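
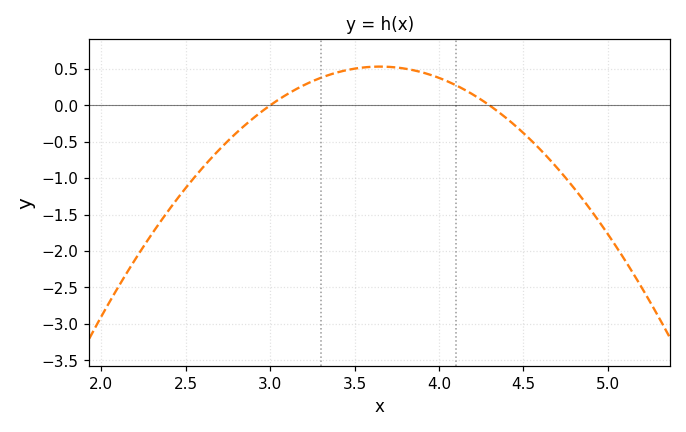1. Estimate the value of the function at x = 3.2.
0.3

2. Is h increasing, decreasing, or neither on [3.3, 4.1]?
neither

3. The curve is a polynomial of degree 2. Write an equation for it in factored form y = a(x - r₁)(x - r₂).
y = -1.26(x - 3)(x - 4.3)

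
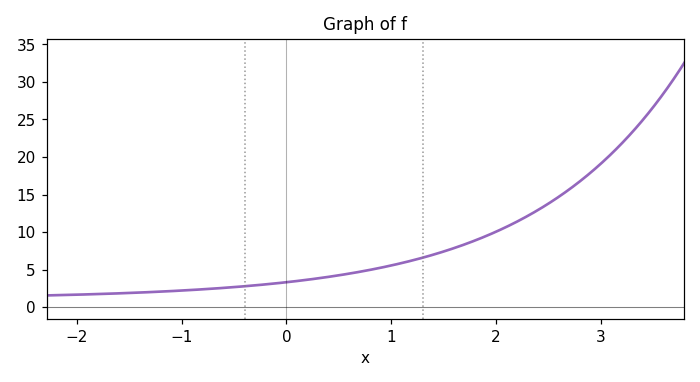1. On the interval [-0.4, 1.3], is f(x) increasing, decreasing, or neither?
increasing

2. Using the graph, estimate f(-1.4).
2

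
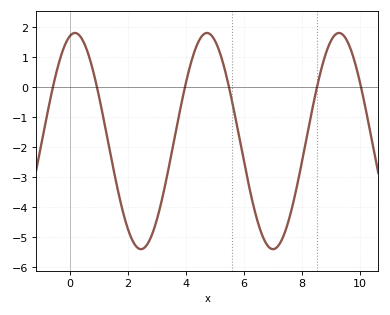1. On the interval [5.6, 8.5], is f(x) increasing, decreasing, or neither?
neither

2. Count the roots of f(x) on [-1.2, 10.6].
6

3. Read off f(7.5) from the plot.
-4.56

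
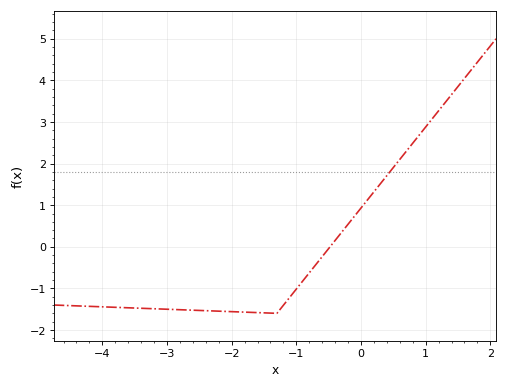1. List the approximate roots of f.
-0.478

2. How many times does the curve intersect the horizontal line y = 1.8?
1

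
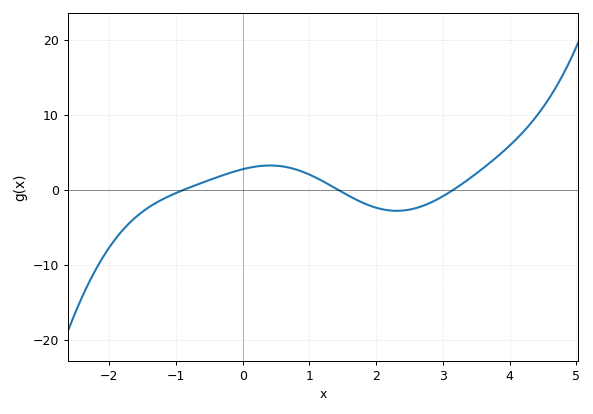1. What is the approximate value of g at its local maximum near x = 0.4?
3.24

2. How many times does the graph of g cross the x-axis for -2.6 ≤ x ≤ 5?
3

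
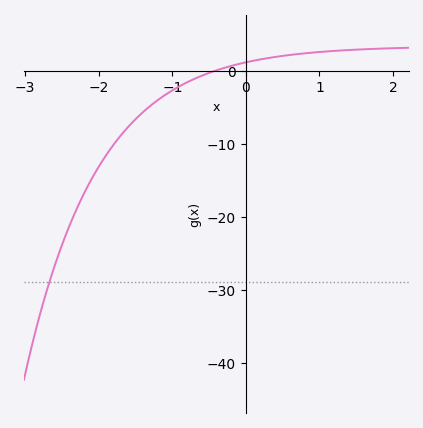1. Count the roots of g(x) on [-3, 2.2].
1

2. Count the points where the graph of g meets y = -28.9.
1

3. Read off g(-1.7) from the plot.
-8.81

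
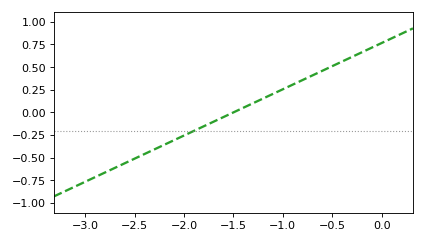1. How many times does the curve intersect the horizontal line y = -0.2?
1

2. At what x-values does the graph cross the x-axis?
-1.5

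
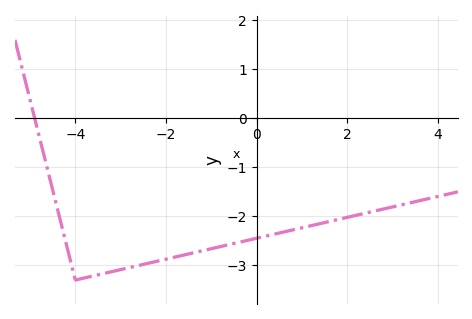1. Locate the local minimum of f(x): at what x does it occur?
-4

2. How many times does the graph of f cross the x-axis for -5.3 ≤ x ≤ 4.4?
1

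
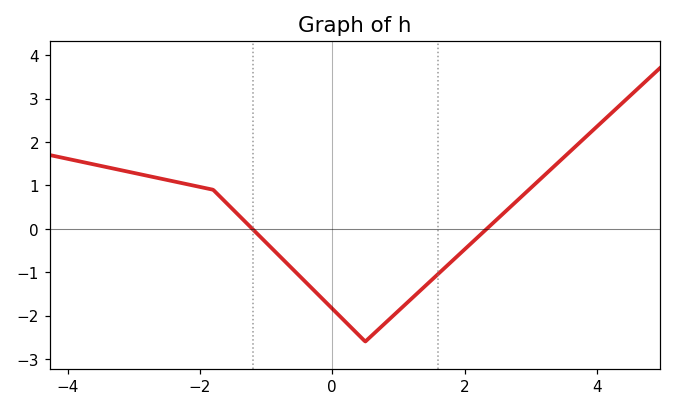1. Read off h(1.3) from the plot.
-1.47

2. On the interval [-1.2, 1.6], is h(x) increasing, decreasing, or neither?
neither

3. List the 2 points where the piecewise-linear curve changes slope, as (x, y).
(-1.8, 0.9); (0.5, -2.6)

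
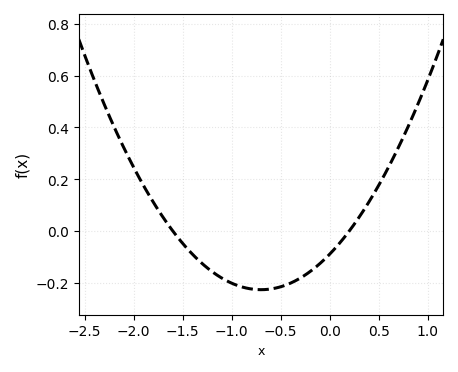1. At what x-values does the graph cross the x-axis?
-1.6, 0.2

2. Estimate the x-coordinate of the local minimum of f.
-0.7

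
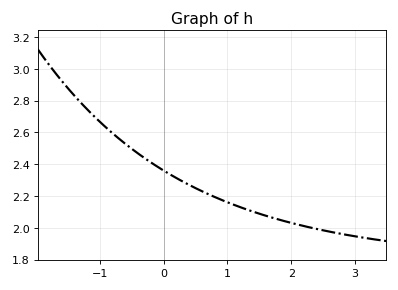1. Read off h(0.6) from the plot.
2.23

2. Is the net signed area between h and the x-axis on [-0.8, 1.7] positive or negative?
positive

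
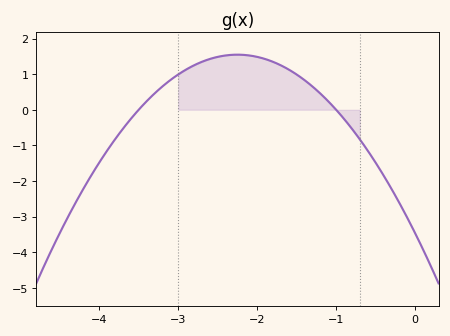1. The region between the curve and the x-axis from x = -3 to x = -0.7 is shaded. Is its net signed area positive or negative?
positive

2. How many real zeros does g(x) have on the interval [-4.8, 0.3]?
2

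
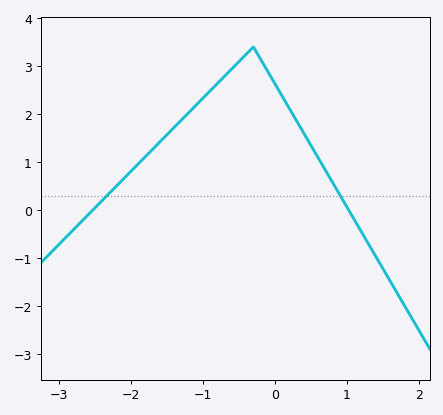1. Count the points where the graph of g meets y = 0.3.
2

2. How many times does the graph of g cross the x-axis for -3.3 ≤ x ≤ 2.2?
2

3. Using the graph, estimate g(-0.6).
2.94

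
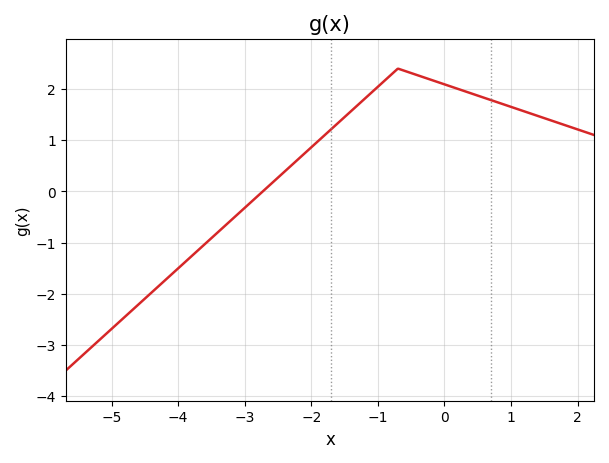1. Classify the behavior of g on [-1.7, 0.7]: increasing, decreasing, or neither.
neither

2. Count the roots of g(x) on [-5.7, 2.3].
1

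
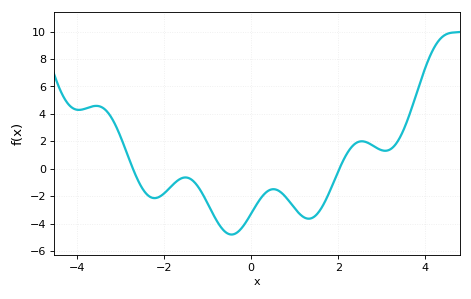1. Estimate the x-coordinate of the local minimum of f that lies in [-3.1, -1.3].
-2.22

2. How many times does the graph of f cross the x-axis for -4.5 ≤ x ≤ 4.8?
2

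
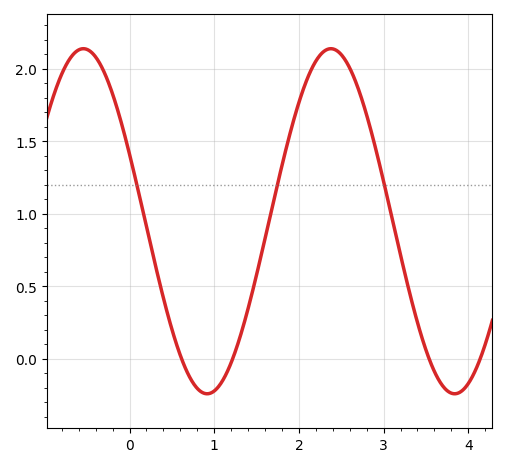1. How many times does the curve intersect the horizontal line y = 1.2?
3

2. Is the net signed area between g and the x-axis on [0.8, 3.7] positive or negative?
positive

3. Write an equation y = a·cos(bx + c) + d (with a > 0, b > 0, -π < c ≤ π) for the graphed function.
y = 1.19cos(2.1x + 1.2) + 0.95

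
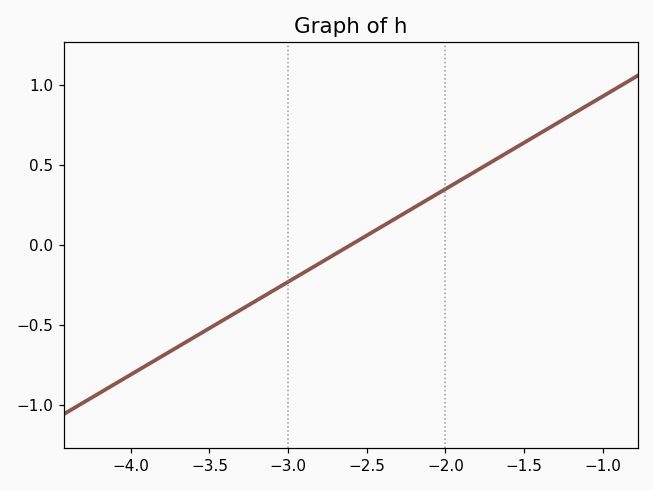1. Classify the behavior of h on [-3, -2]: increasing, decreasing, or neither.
increasing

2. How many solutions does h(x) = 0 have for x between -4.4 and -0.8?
1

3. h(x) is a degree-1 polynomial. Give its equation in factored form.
y = 0.58(x + 2.6)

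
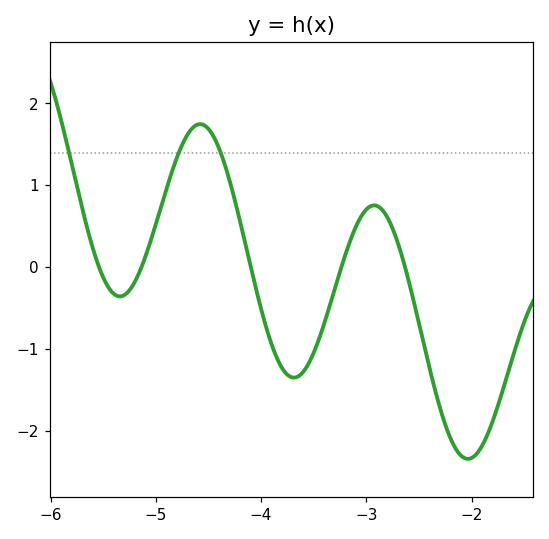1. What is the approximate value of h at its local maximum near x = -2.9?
0.8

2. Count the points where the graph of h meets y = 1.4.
3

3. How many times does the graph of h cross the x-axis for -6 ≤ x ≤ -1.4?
5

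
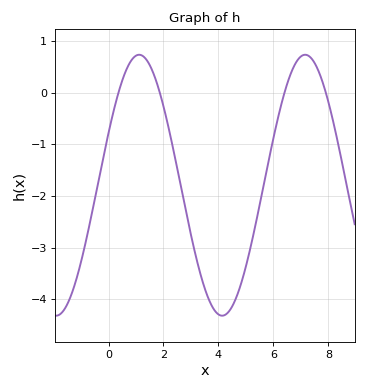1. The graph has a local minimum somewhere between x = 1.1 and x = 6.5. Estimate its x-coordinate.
4.13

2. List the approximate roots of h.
0.36, 1.87, 6.4, 7.91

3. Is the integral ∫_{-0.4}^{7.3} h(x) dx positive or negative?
negative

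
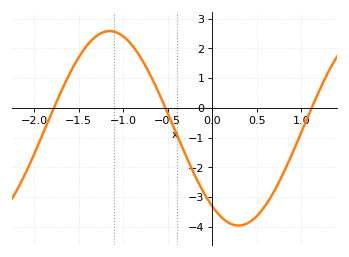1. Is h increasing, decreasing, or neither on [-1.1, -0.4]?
decreasing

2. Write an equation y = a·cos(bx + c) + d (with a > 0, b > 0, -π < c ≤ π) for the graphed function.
y = 3.27cos(2.17x + 2.5) - 0.69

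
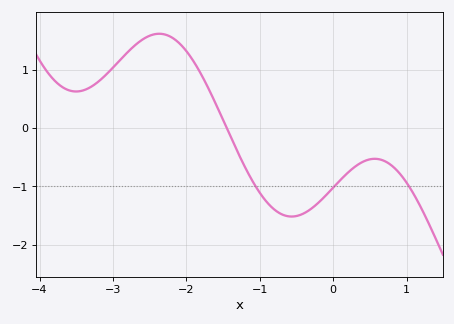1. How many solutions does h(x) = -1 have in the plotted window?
3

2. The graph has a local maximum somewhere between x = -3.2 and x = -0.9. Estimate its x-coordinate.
-2.37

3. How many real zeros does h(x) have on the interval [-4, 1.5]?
1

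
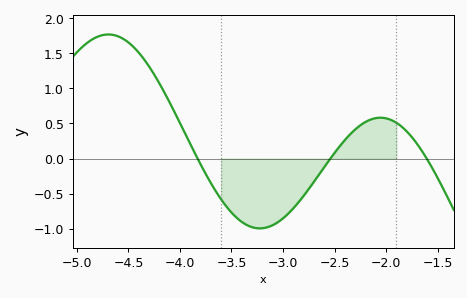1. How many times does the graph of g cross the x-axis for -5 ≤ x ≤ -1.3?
3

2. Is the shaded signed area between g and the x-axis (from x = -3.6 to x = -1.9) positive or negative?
negative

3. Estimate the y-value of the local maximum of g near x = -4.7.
1.75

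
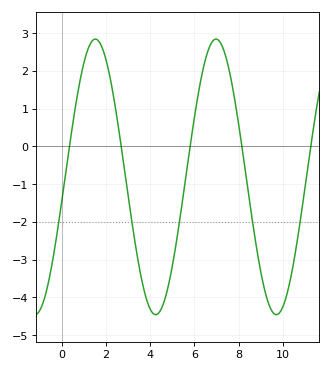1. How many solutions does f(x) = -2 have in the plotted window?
5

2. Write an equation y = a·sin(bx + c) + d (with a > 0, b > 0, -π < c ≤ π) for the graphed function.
y = 3.65sin(1.15x - 0.17) - 0.81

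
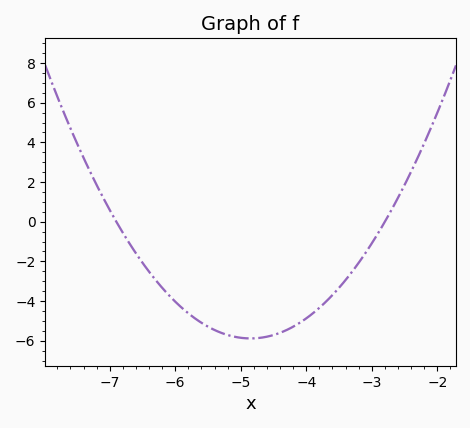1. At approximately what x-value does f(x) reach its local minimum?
-4.8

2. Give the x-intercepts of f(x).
-6.9, -2.8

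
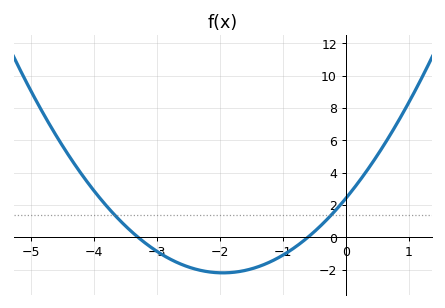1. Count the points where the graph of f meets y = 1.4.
2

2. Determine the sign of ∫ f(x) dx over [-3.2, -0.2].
negative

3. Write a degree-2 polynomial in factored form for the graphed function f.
y = 1.21(x + 3.3)(x + 0.6)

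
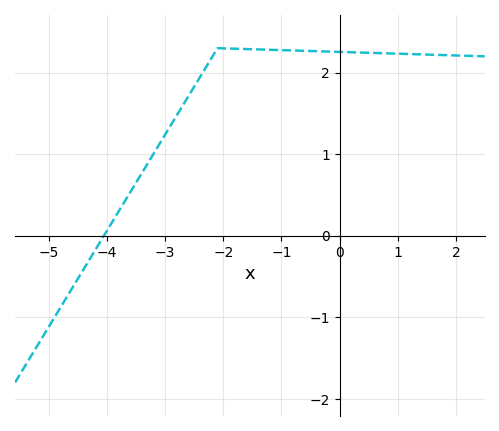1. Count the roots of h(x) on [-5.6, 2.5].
1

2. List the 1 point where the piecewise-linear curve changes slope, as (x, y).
(-2.1, 2.3)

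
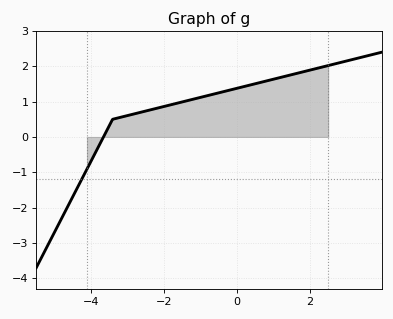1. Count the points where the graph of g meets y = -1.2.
1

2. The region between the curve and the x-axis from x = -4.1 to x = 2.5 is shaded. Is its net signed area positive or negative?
positive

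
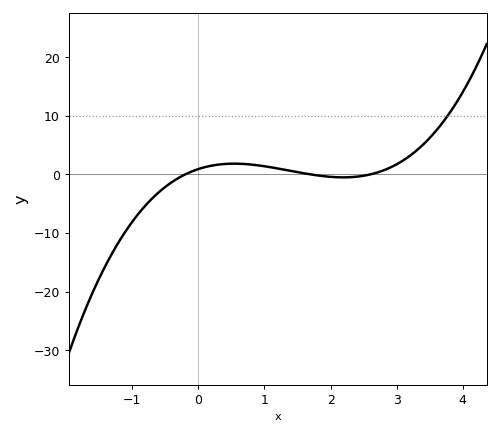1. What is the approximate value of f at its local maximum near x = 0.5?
2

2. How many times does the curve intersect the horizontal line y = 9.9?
1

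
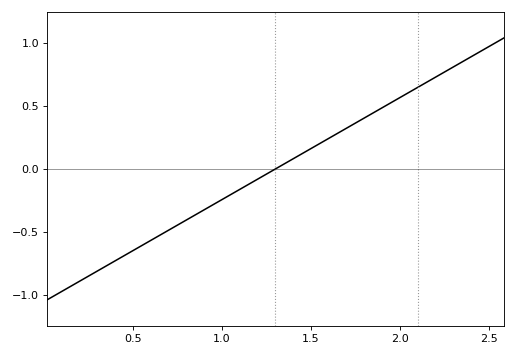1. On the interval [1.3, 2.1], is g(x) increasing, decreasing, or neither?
increasing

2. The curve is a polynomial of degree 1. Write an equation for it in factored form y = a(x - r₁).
y = 0.81(x - 1.3)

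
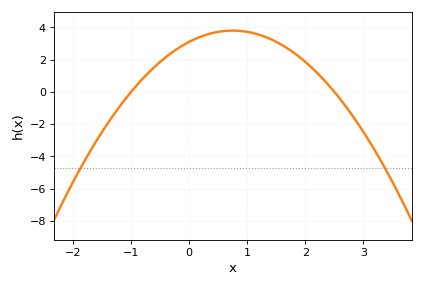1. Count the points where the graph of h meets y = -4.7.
2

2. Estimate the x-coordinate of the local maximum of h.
0.8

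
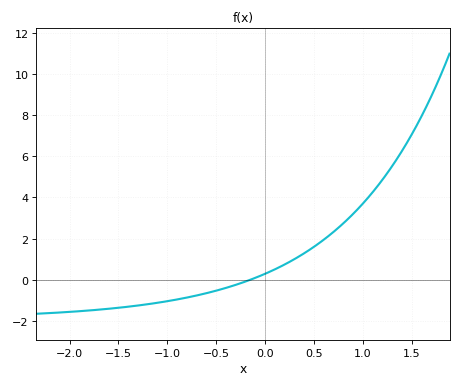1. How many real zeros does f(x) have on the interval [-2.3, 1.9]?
1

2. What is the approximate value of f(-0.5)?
-0.6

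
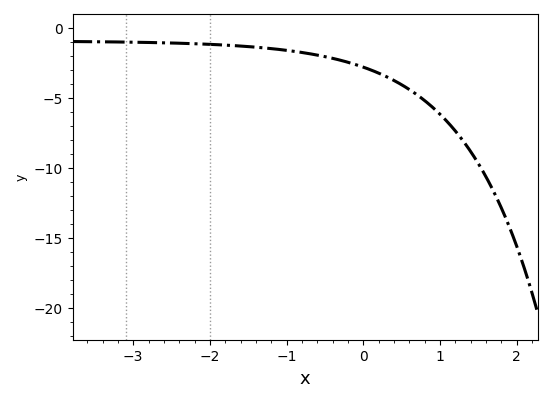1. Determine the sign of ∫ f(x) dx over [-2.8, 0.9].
negative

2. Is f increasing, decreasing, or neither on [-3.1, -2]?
decreasing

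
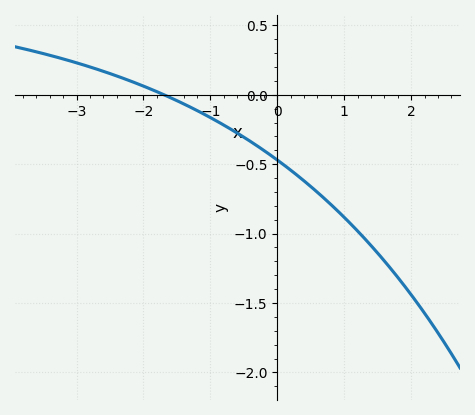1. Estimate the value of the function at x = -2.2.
0.1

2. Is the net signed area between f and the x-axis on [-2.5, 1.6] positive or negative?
negative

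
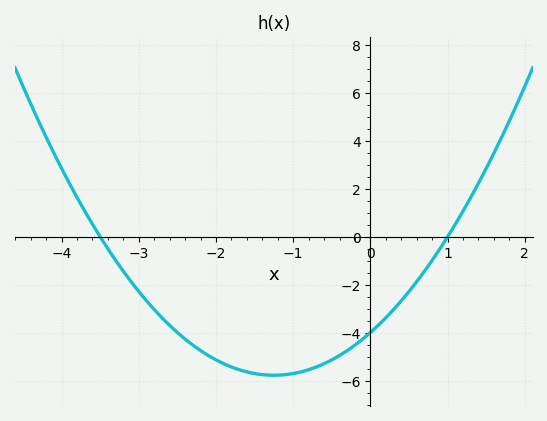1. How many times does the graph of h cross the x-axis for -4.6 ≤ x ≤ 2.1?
2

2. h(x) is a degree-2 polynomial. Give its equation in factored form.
y = 1.14(x + 3.5)(x - 1)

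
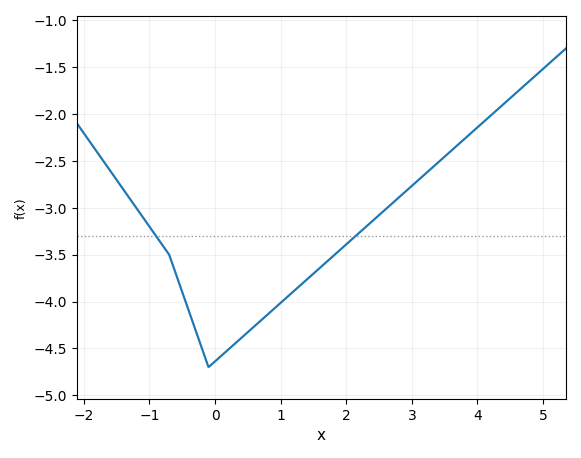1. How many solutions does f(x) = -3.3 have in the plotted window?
2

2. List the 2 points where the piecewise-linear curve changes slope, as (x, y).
(-0.7, -3.5); (-0.1, -4.7)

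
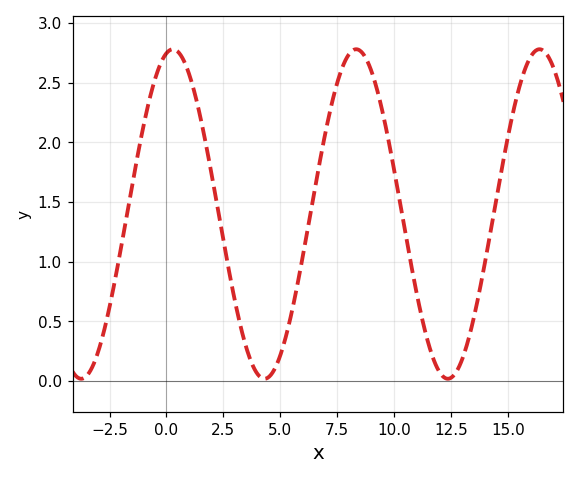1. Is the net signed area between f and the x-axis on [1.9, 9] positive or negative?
positive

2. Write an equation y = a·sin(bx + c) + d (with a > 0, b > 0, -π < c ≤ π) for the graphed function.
y = 1.38sin(0.78x + 1.4) + 1.4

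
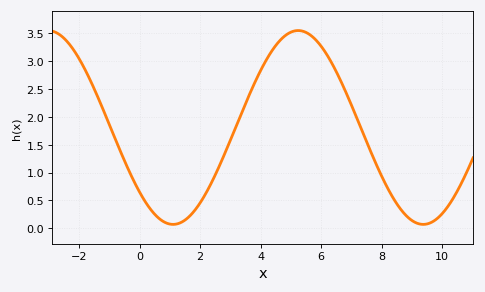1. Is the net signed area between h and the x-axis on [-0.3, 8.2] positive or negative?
positive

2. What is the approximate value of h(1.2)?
0.075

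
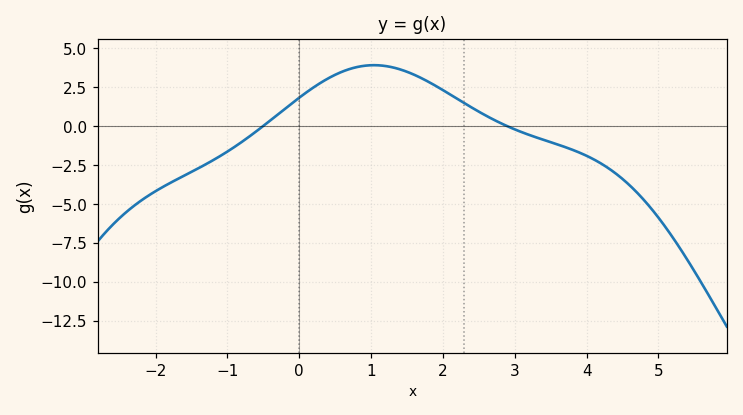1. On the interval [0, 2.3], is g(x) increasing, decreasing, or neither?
neither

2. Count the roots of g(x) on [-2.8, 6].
2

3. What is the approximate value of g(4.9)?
-5.3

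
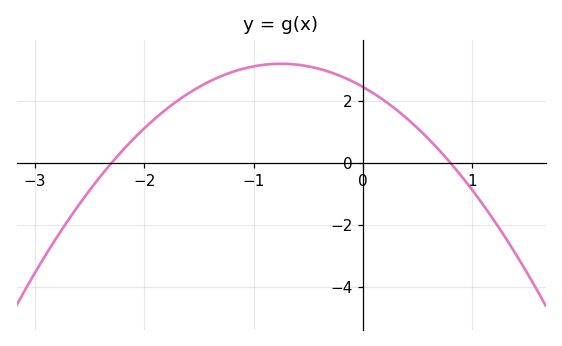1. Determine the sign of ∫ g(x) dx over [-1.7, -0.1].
positive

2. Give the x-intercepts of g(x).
-2.3, 0.8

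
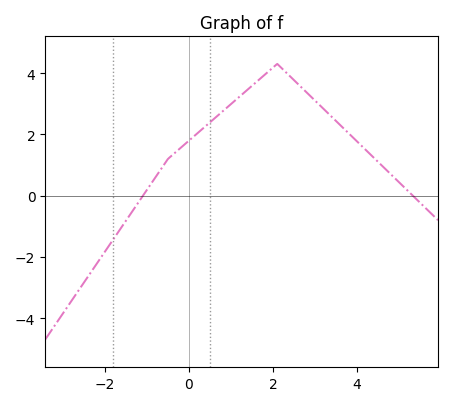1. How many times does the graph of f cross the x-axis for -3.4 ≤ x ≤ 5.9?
2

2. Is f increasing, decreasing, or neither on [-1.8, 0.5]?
increasing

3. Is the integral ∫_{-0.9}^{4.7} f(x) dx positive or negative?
positive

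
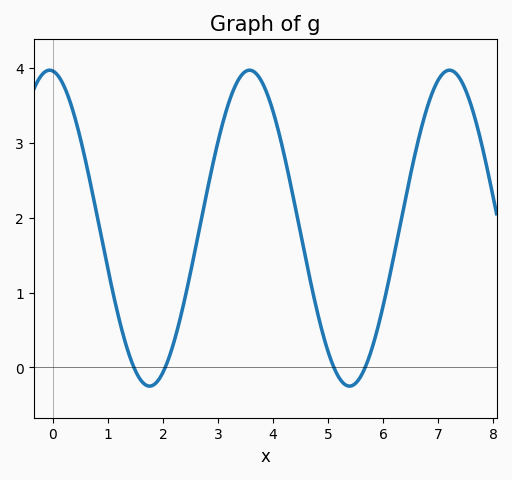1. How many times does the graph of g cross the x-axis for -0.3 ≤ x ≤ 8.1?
4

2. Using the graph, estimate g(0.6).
2.74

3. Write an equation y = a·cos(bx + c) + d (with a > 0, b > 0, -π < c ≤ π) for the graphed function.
y = 2.11cos(1.73x + 0.1) + 1.86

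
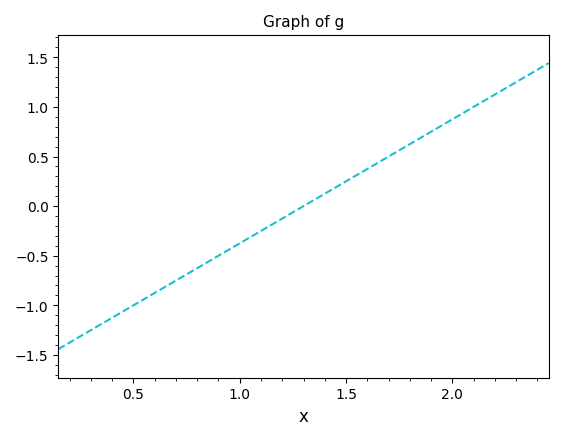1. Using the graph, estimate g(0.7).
-0.75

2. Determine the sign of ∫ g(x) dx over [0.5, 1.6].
negative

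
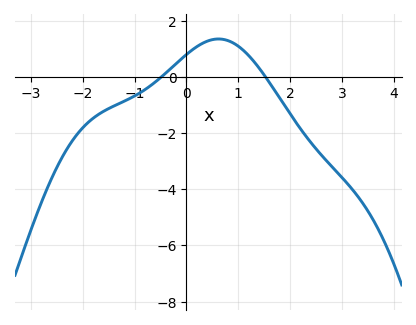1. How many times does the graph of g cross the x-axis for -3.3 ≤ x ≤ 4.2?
2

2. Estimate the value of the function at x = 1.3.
0.6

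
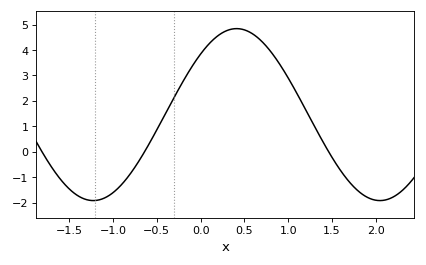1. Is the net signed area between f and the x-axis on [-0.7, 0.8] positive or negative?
positive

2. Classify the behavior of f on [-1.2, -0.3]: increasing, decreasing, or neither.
increasing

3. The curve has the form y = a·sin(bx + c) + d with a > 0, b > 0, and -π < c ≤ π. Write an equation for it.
y = 3.38sin(1.92x + 0.782) + 1.46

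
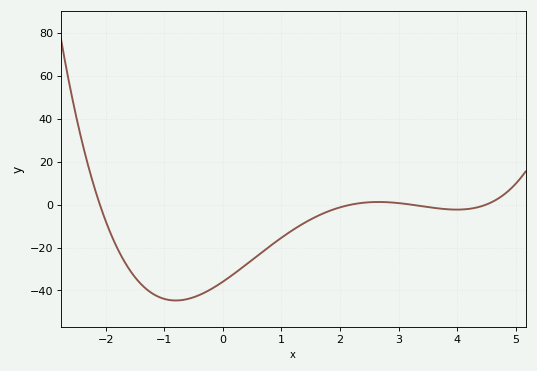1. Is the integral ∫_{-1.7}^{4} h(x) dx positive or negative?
negative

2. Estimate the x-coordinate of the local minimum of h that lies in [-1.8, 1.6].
-0.804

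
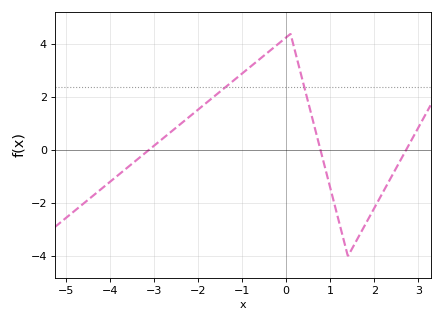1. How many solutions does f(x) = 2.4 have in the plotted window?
2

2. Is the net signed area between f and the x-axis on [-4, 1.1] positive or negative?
positive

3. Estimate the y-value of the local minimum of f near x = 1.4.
-4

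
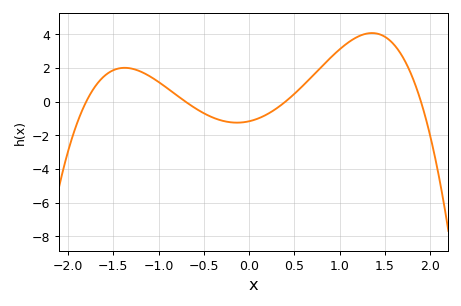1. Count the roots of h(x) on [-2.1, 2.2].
4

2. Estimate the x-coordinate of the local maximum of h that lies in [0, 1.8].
1.36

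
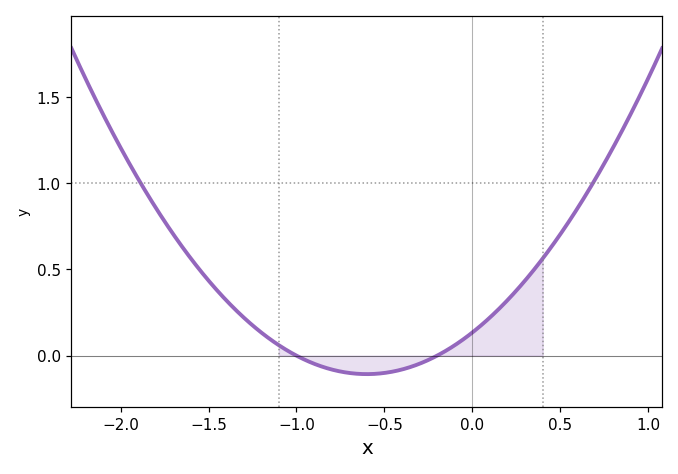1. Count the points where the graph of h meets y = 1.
2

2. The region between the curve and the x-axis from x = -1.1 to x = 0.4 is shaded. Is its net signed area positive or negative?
positive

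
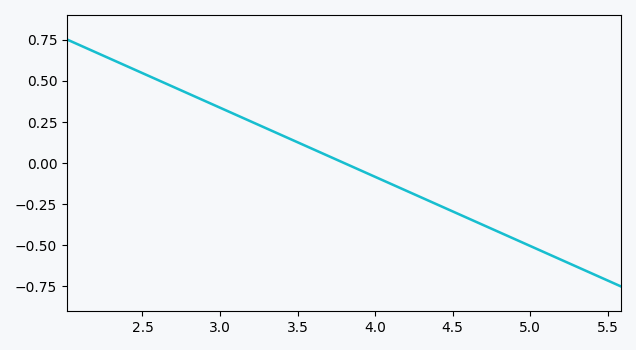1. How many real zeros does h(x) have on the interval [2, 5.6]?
1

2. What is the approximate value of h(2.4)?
0.58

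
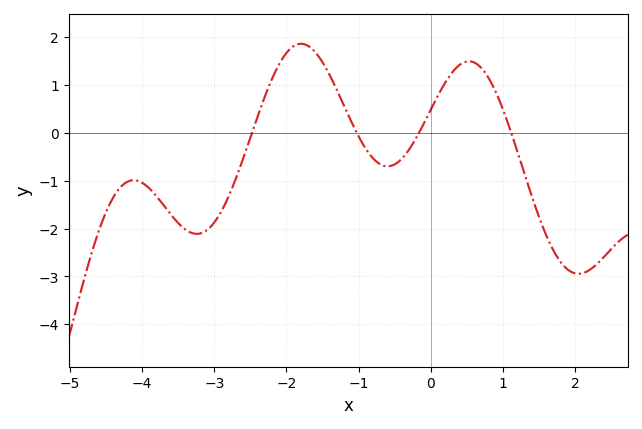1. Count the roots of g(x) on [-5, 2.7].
4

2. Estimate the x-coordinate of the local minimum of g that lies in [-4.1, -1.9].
-3.24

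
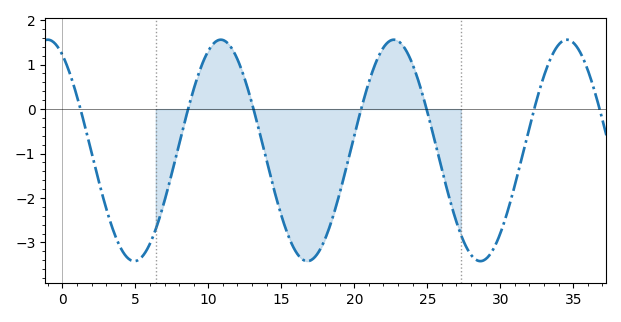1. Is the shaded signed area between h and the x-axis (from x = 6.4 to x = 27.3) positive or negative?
negative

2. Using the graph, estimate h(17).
-3.4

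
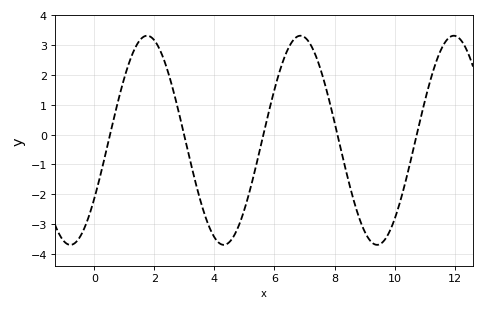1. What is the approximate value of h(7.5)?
2.3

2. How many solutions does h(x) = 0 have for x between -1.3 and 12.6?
5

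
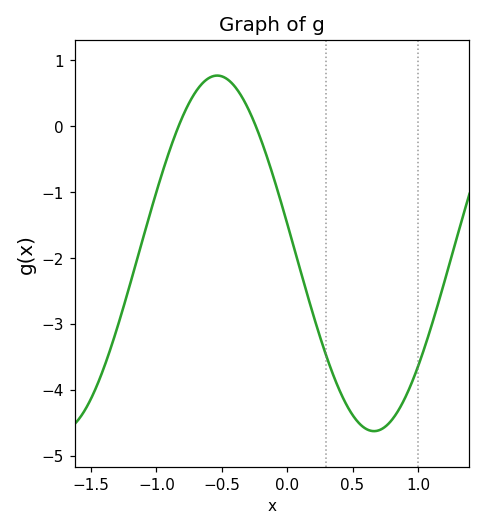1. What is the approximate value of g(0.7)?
-4.6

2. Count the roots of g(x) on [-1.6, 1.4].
2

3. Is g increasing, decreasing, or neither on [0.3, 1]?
neither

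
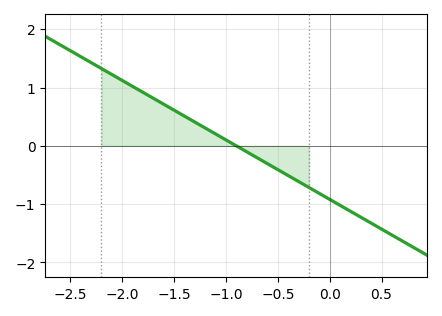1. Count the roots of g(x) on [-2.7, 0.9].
1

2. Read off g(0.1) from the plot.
-1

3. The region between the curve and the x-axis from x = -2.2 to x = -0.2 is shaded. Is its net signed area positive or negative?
positive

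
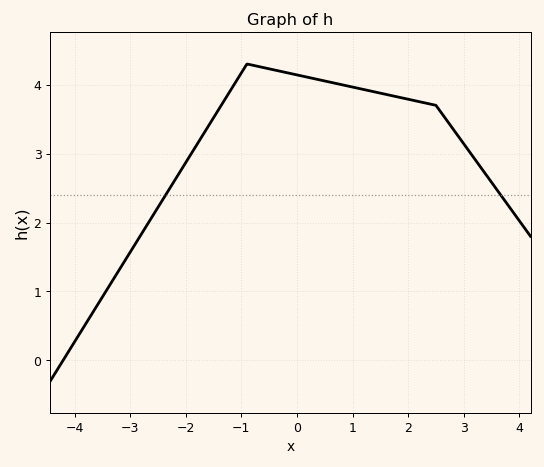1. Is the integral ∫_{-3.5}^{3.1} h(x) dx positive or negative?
positive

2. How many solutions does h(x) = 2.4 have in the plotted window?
2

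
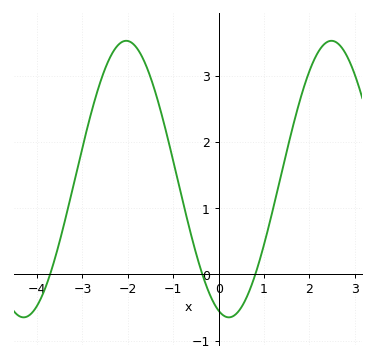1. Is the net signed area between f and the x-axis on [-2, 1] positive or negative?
positive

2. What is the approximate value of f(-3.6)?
0.3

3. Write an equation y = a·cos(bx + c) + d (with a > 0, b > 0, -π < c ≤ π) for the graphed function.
y = 2.09cos(1.4x + 2.8) + 1.44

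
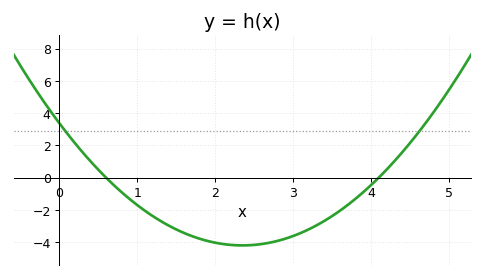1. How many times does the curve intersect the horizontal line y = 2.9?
2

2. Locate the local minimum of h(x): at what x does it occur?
2.35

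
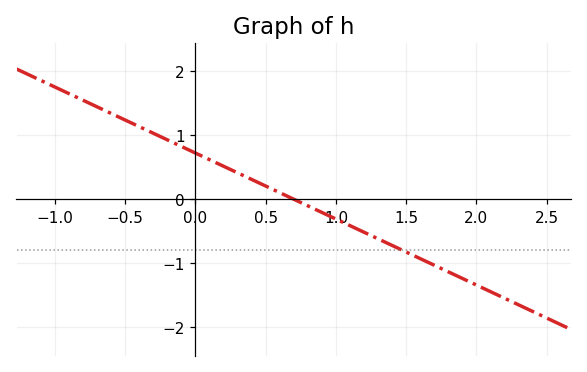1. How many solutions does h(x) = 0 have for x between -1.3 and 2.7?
1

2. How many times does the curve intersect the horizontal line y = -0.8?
1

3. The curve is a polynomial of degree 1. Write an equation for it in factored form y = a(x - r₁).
y = -1.03(x - 0.7)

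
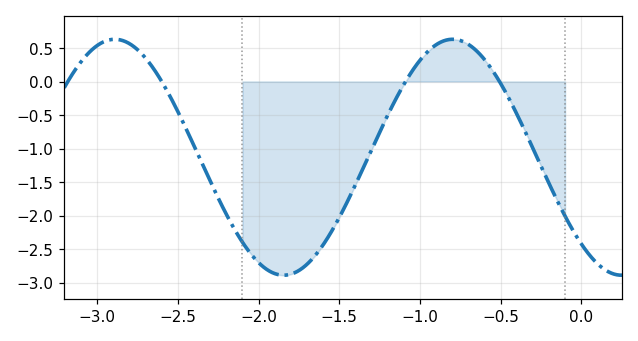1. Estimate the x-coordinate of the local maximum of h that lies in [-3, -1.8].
-2.89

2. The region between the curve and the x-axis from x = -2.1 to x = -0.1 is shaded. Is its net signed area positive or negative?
negative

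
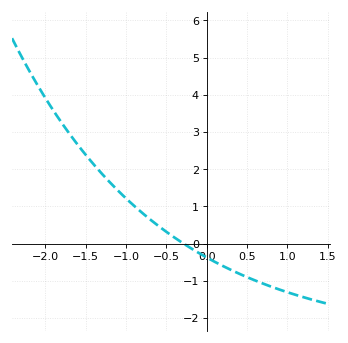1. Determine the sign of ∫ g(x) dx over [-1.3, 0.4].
positive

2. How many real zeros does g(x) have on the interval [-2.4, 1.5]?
1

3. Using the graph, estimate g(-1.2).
1.6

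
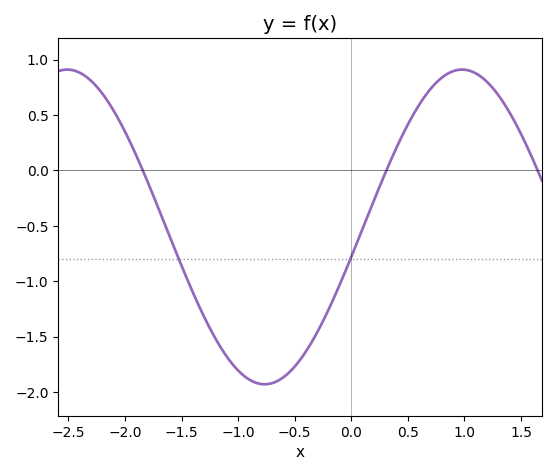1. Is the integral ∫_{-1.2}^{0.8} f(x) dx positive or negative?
negative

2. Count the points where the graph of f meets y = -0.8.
2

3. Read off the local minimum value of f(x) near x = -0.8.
-1.93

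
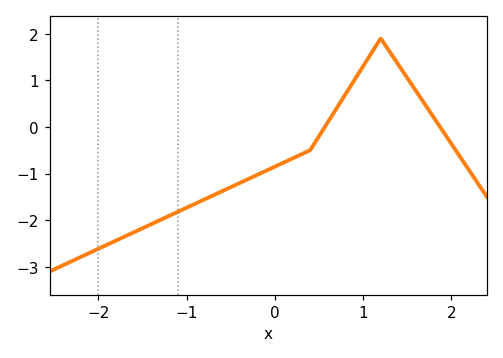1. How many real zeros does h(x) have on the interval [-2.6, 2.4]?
2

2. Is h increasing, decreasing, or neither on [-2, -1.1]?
increasing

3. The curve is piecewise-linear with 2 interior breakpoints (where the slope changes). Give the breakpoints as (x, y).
(0.4, -0.5); (1.2, 1.9)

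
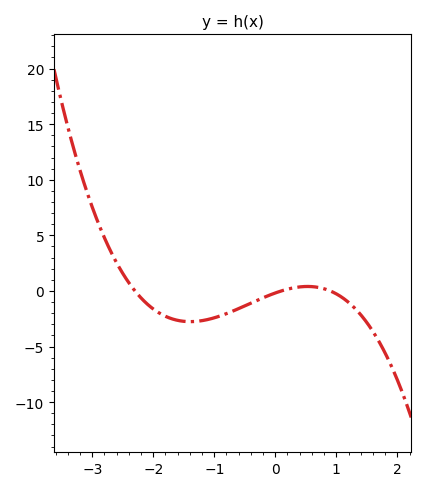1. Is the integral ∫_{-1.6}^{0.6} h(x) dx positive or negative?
negative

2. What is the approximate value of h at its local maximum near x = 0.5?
0.5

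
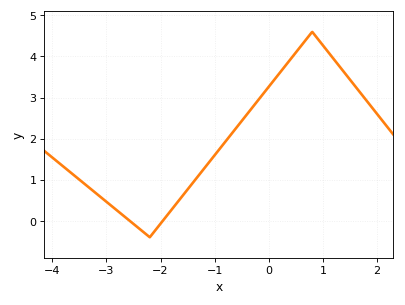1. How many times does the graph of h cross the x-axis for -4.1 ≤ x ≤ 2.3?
2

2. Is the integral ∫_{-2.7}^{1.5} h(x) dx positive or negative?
positive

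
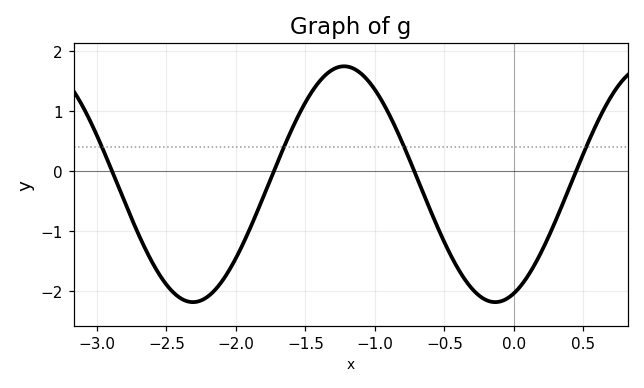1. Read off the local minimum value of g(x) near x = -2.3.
-2.2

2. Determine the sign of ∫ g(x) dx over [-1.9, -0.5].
positive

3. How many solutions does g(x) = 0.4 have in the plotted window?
4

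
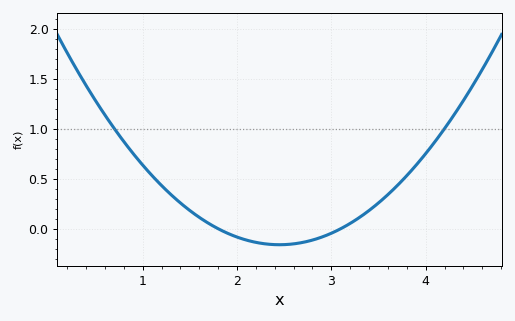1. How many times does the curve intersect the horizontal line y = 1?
2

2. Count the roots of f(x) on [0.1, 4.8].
2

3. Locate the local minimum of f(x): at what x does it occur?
2.45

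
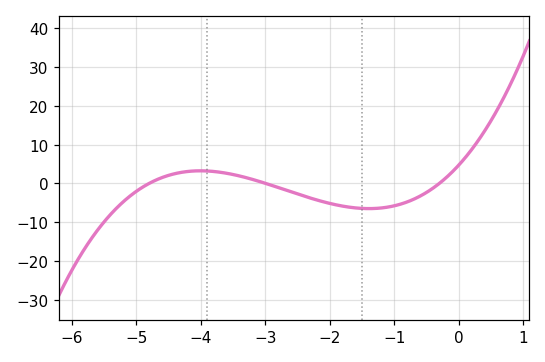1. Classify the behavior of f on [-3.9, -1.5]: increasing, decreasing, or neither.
decreasing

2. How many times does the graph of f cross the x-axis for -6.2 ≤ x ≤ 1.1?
3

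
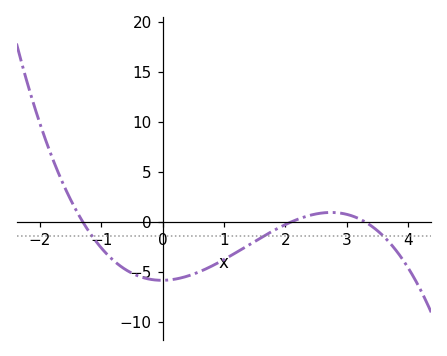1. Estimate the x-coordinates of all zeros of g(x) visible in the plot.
-1.3, 2.1, 3.3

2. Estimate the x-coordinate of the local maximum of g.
2.7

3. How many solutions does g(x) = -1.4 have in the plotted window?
3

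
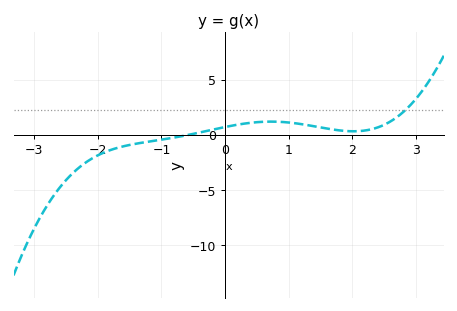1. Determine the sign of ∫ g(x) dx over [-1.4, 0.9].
positive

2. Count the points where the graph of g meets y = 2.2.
1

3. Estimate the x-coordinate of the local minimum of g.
2.01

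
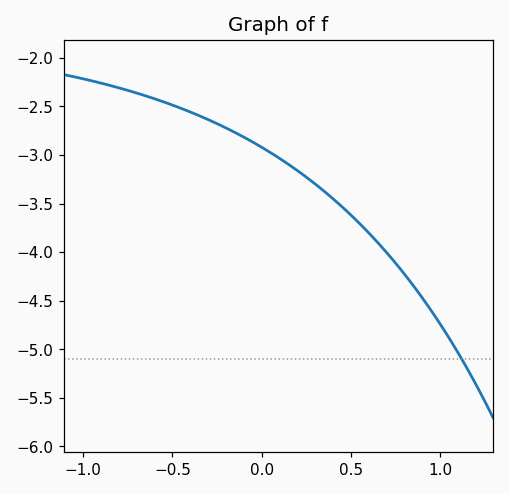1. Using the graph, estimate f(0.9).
-4.47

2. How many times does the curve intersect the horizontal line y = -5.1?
1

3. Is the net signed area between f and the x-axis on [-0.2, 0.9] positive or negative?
negative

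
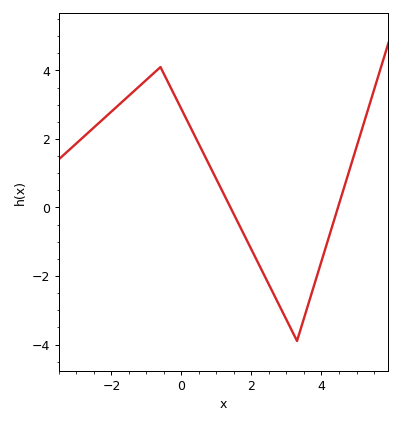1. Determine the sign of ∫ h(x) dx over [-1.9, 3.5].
positive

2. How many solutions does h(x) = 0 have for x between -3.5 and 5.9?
2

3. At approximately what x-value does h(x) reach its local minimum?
3.3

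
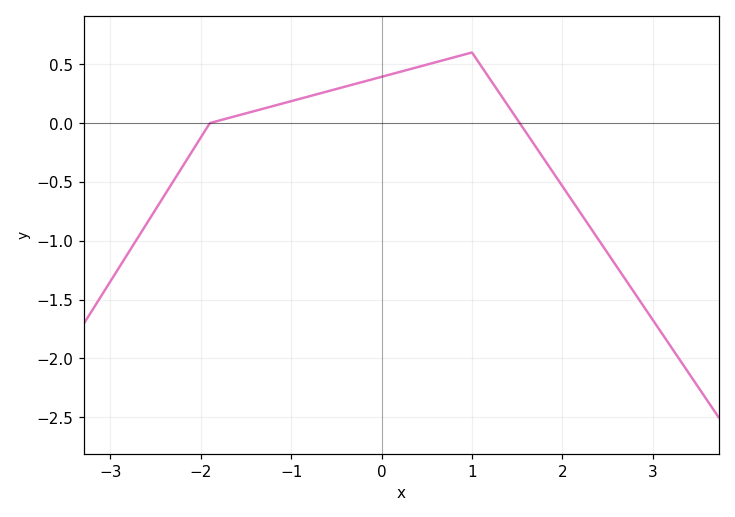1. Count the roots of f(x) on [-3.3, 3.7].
2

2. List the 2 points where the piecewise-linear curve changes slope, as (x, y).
(-1.9, 0); (1, 0.6)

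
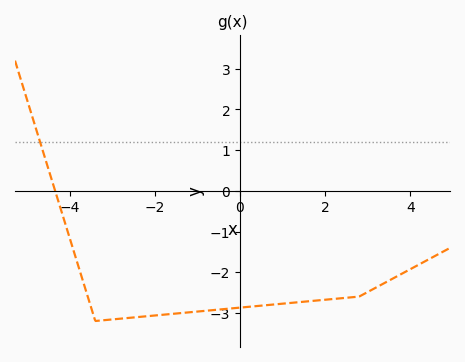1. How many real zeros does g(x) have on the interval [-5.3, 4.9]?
1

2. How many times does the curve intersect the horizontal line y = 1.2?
1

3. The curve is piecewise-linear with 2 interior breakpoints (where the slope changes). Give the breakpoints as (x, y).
(-3.4, -3.2); (2.8, -2.6)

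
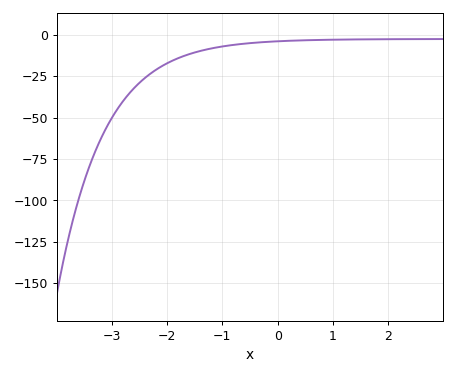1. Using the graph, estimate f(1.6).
-2.68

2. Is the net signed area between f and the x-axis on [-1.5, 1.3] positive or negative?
negative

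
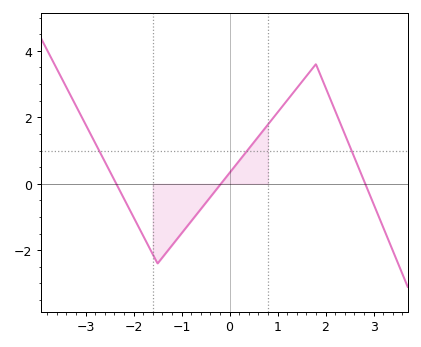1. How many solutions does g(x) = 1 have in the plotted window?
3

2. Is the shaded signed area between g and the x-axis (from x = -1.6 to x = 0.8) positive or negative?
negative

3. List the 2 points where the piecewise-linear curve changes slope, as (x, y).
(-1.5, -2.4); (1.8, 3.6)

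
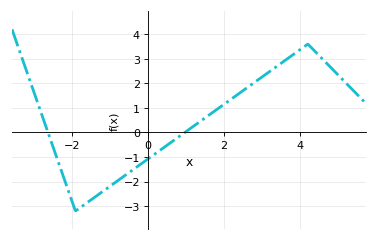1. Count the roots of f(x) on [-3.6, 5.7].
2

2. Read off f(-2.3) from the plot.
-1.42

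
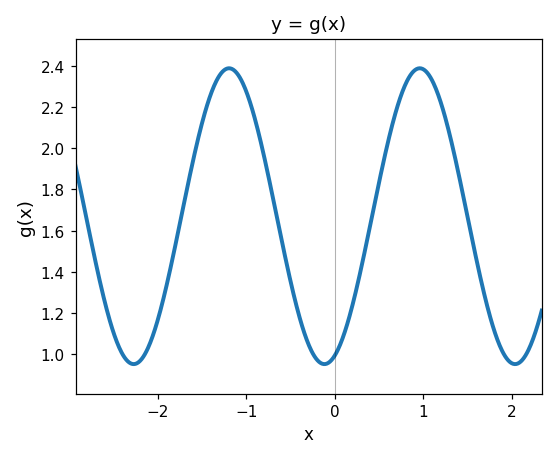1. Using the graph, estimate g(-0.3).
1.06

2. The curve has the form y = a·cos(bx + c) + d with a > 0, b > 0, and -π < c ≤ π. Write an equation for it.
y = 0.72cos(2.9x - 2.8) + 1.67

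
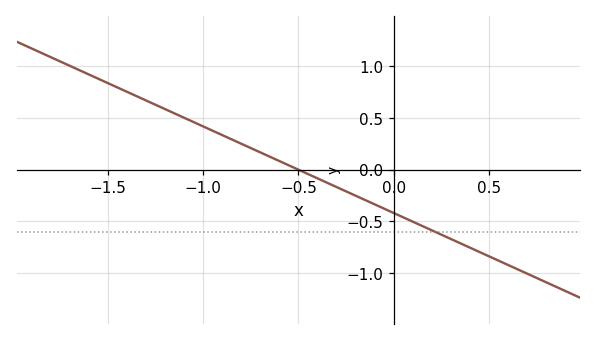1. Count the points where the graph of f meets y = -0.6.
1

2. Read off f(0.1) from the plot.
-0.504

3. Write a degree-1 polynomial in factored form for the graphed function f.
y = -0.84(x + 0.5)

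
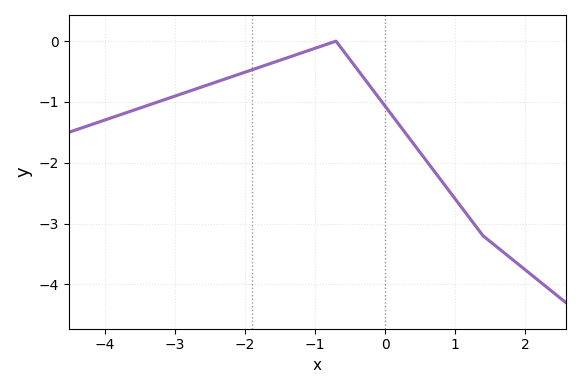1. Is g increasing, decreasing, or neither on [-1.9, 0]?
neither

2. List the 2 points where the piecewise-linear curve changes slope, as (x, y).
(-0.7, 0); (1.4, -3.2)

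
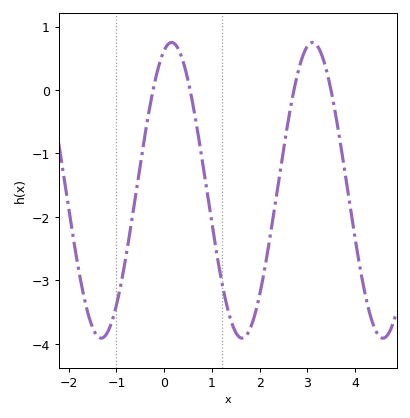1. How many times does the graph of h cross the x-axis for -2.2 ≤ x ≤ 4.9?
4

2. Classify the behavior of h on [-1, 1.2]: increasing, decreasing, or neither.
neither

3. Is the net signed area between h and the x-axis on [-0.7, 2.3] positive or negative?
negative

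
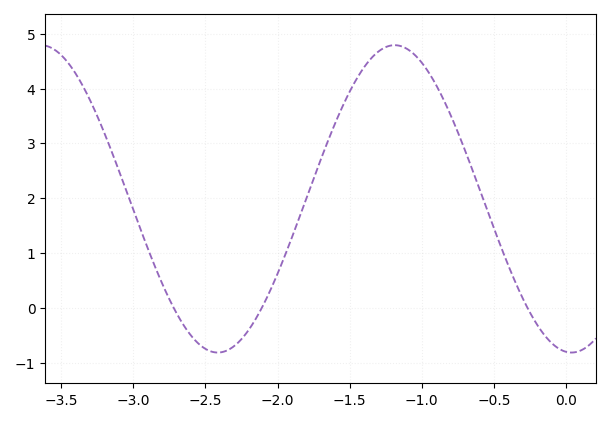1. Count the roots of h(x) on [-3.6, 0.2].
3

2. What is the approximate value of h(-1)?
4.5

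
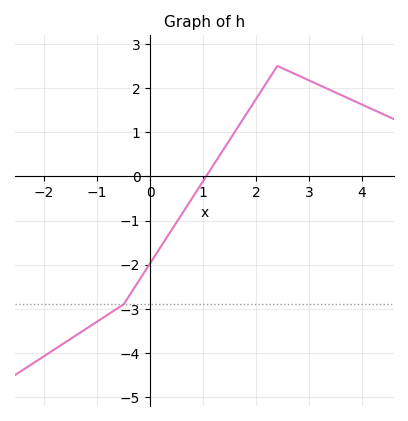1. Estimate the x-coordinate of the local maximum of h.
2.4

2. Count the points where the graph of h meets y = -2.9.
1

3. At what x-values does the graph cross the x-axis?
1.1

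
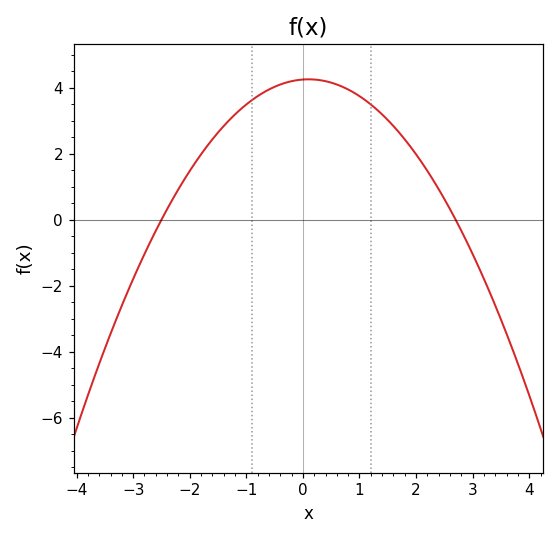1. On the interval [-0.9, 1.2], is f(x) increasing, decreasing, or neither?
neither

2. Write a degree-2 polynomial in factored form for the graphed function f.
y = -0.63(x + 2.5)(x - 2.7)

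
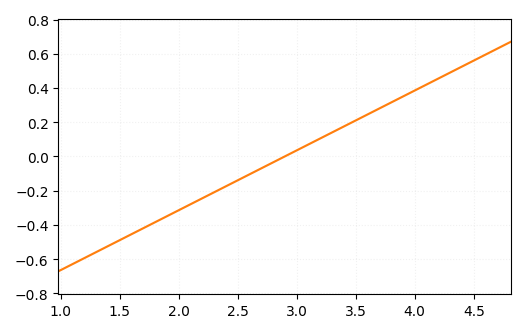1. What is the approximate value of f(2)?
-0.315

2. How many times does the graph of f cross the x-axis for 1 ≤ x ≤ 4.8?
1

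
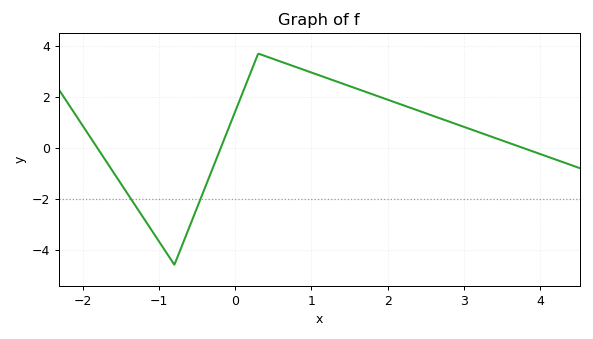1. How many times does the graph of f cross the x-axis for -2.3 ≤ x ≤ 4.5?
3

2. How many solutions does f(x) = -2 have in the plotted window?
2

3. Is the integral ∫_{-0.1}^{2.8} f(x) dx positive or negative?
positive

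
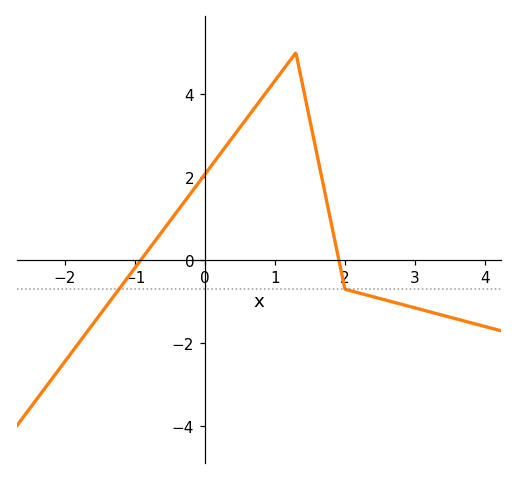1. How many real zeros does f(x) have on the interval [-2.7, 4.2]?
2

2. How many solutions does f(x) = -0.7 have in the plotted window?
2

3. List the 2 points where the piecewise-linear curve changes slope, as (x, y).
(1.3, 5); (2, -0.7)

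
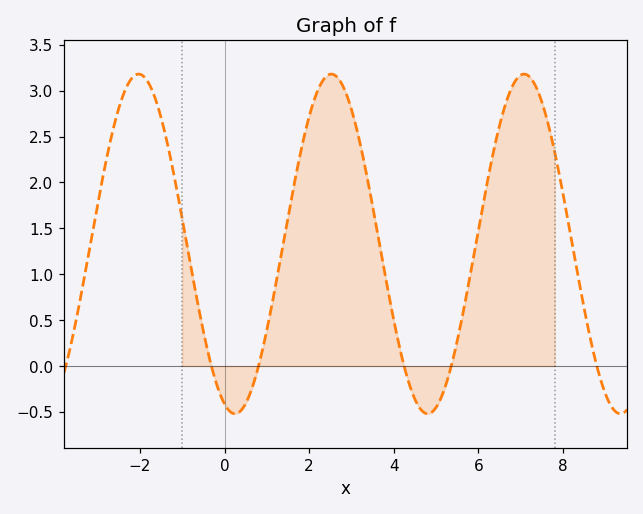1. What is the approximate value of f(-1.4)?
2.52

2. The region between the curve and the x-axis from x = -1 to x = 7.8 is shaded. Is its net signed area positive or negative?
positive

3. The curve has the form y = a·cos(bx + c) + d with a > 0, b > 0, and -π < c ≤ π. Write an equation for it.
y = 1.85cos(1.38x + 2.8) + 1.33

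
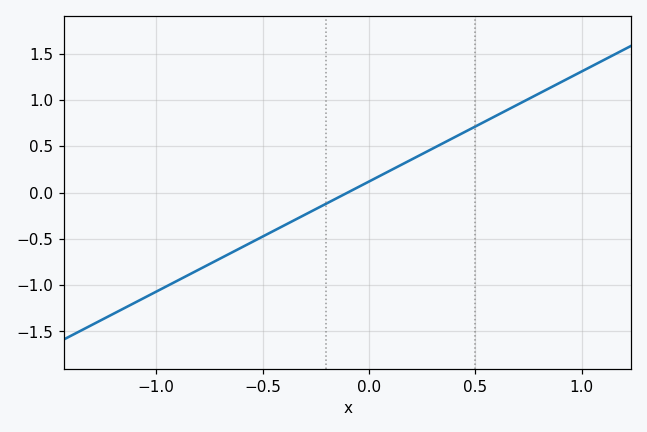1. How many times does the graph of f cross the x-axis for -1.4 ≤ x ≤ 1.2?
1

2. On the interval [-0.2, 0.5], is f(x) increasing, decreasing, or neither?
increasing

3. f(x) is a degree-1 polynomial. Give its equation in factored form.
y = 1.19(x + 0.1)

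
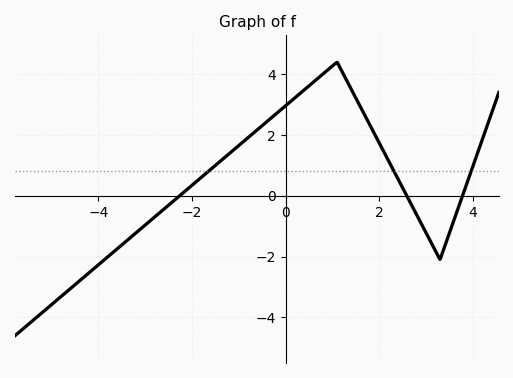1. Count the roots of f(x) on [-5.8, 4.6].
3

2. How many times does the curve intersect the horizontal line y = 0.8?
3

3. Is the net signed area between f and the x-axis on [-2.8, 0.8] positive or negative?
positive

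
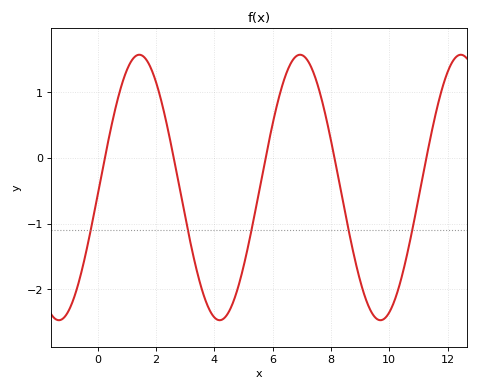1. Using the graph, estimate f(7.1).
1.54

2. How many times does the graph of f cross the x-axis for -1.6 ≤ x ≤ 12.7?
5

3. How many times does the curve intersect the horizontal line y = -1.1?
5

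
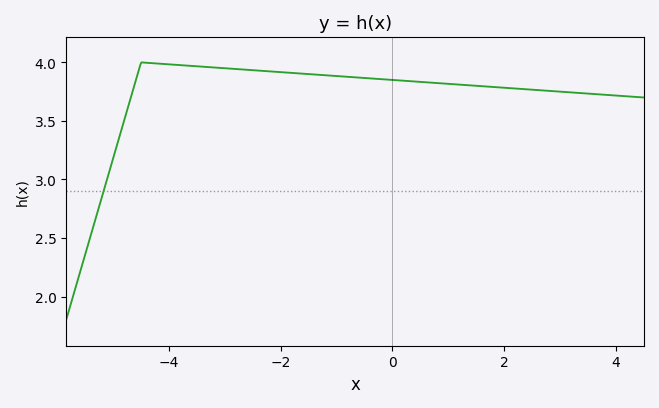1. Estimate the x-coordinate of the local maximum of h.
-4.4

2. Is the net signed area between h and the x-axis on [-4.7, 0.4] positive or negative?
positive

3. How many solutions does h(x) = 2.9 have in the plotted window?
1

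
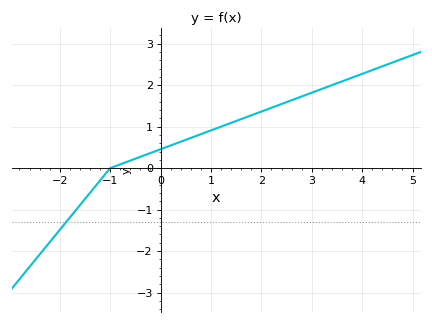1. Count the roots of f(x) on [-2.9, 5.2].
1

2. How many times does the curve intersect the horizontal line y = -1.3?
1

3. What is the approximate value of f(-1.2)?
-0.298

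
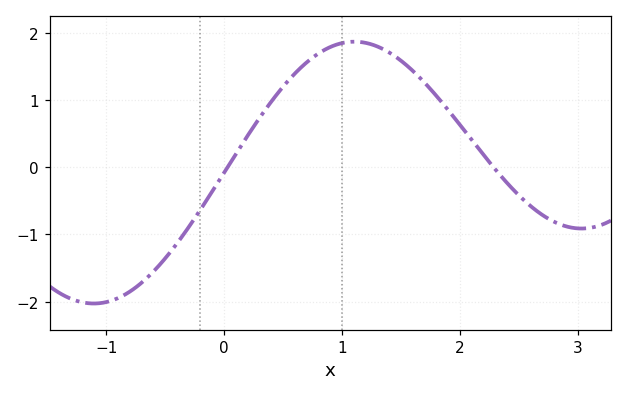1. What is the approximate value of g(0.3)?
0.731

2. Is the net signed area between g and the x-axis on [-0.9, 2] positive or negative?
positive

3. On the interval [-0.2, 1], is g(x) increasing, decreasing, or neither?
increasing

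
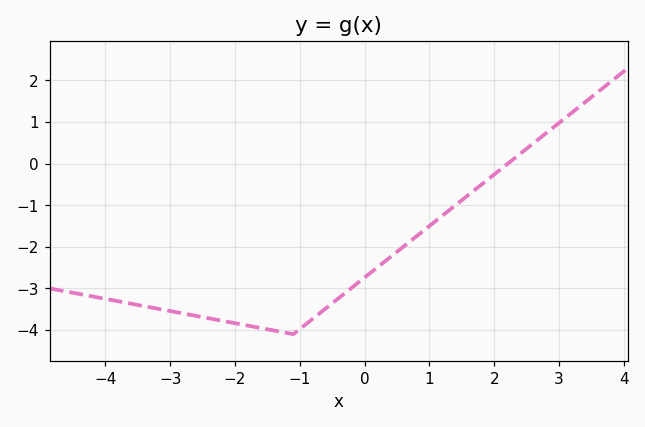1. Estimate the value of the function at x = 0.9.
-1.6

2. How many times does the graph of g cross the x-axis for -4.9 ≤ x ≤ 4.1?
1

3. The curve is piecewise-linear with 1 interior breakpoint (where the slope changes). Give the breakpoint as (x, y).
(-1.1, -4.1)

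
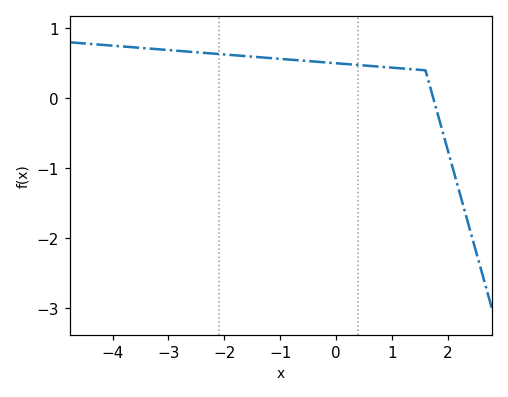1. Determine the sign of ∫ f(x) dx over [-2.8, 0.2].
positive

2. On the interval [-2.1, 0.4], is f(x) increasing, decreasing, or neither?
decreasing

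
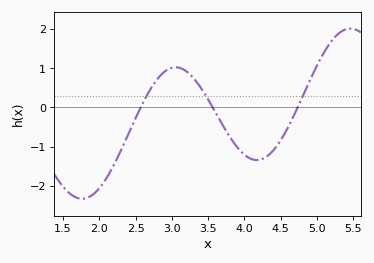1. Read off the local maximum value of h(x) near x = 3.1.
1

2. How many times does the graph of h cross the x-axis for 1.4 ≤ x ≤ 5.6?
3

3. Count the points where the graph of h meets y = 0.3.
3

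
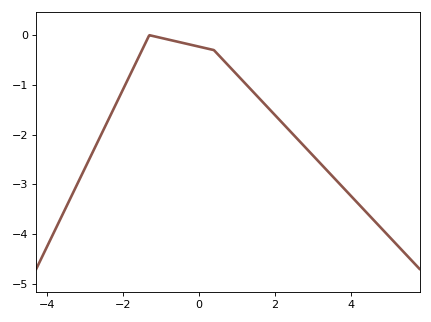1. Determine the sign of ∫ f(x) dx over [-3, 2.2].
negative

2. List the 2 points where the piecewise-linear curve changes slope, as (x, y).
(-1.3, 0); (0.4, -0.3)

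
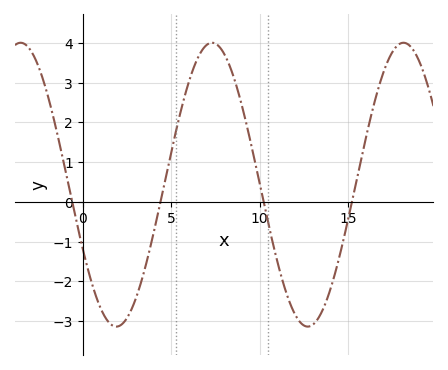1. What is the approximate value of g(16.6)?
2.66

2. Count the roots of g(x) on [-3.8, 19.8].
4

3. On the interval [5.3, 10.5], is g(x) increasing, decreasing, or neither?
neither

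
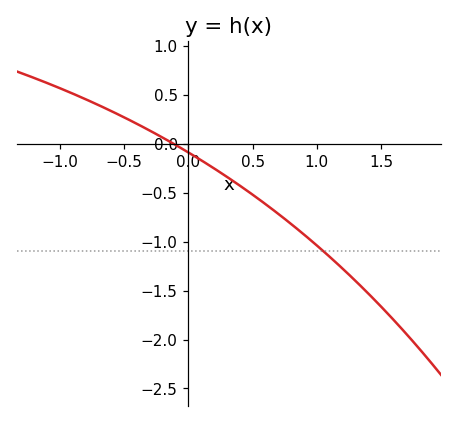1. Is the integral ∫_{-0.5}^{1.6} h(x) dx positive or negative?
negative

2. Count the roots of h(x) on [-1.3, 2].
1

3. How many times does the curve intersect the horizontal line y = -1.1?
1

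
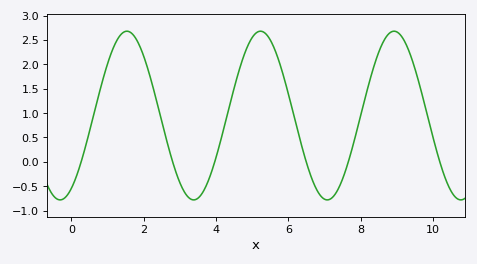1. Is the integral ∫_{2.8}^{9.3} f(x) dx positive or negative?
positive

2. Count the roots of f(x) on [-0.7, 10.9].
6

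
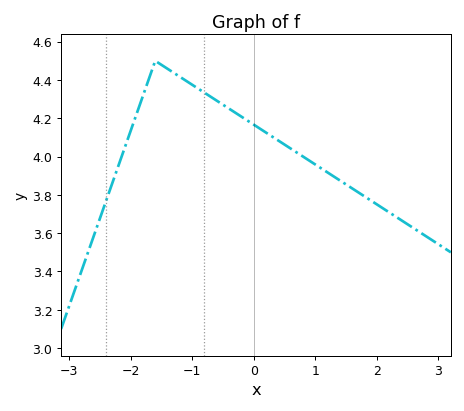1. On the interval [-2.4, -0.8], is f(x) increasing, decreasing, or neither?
neither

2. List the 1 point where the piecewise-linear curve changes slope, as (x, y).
(-1.6, 4.5)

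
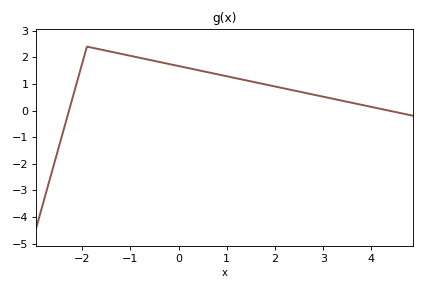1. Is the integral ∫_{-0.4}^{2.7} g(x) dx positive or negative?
positive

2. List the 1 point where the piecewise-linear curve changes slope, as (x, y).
(-1.9, 2.4)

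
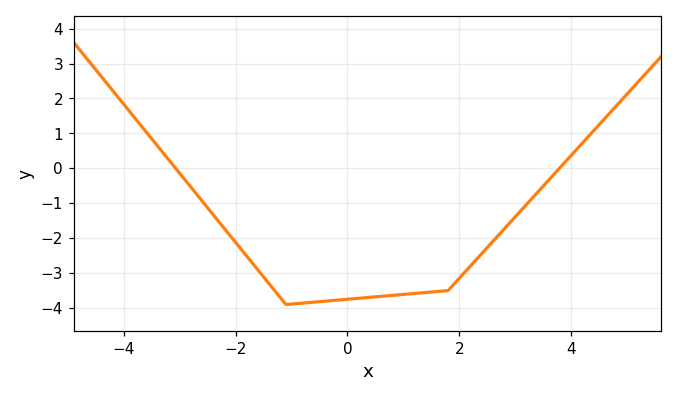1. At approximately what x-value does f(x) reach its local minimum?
-1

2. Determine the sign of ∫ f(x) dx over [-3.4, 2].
negative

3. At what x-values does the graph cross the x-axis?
-3, 3.8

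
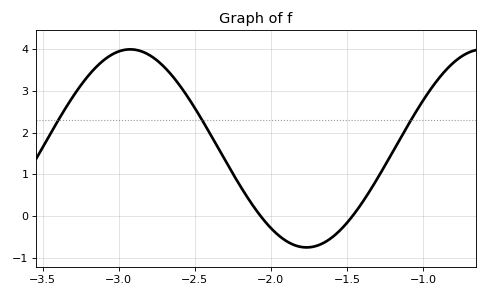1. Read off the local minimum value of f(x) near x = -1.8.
-0.7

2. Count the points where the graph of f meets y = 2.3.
3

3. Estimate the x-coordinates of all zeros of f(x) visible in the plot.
-2.05, -1.45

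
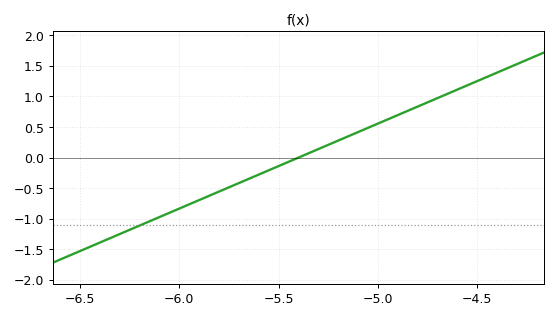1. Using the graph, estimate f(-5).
0.55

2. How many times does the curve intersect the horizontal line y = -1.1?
1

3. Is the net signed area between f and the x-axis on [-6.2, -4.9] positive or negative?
negative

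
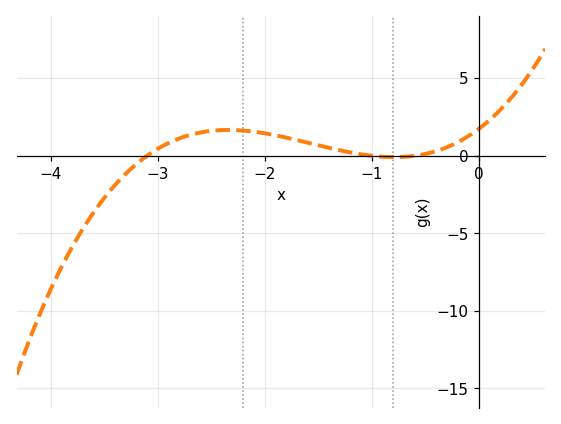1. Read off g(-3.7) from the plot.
-4.72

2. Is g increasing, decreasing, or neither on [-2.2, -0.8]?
decreasing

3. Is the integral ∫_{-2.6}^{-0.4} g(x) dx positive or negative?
positive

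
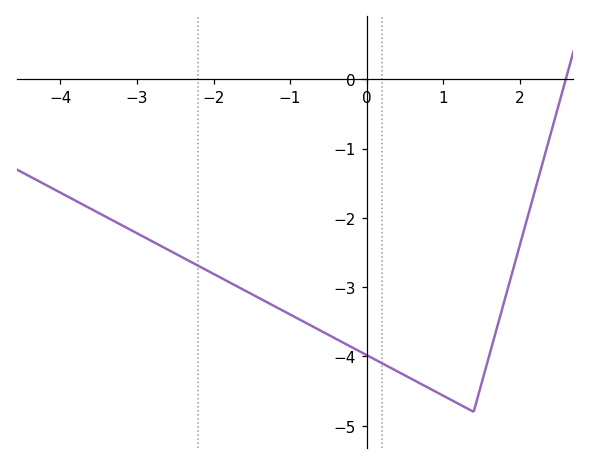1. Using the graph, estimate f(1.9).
-2.81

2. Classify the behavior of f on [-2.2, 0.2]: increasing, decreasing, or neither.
decreasing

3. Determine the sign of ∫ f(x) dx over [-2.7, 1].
negative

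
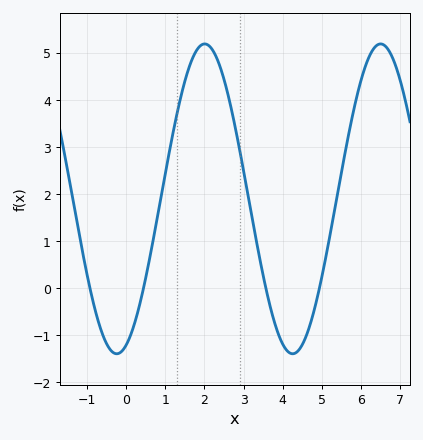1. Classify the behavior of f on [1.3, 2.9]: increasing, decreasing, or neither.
neither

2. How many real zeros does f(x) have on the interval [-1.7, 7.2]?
4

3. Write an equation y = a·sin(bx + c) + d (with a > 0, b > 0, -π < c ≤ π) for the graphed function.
y = 3.29sin(1.4x - 1.2) + 1.9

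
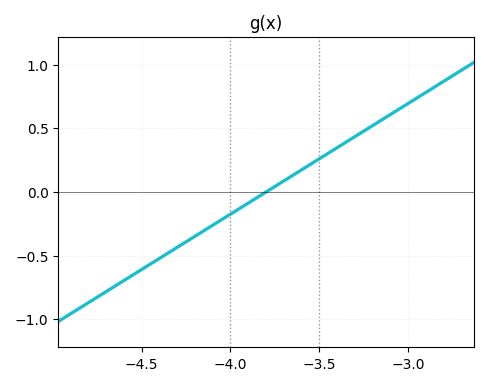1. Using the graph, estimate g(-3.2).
0.5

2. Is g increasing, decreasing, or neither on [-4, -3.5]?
increasing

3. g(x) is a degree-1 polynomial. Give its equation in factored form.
y = 0.87(x + 3.8)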